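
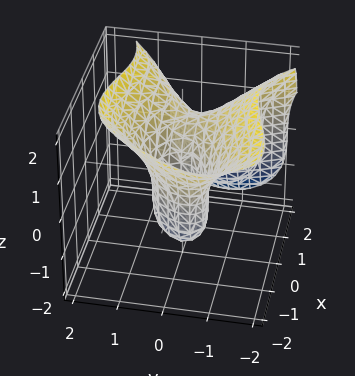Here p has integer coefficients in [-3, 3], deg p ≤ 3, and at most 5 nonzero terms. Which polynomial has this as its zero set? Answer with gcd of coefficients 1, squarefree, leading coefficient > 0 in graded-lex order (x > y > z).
(a) deg p = 3. A generic line meets the surface in up to 3 points.
(b) From the axis intercepts and sections: one z-axis crossing is at z = 0; it crosses the y-axis at the gridline y = 0; it crosses the x-axis at the gridline x = 0.
(c) Together with the visible shape, these determine p as stated.

x^3 - x^2*y + z^3 - 3*y^2 - 2*x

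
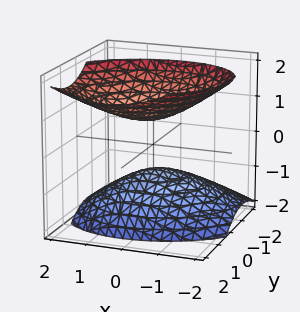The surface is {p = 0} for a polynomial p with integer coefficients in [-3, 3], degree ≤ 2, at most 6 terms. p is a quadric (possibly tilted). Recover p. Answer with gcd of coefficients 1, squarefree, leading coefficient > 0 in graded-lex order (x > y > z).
First, I count 2 distinct pieces. Treating them together as one polynomial.
Next, deg p = 2. The shape is more complex than any degree-1 surface.
Then, against the integer gridlines: it misses every integer gridline on the x-axis; no y-intercept at any integer in the box.
Finally, together with the visible shape, these determine p as stated.

2*x^2 - x*y + 3*y^2 - 2*y*z - 3*z^2 + 2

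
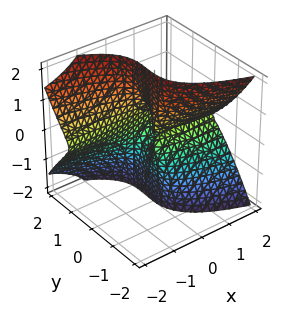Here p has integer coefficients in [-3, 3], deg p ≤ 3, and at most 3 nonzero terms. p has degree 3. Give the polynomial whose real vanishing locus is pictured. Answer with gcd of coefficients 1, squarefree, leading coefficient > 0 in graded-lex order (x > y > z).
First, the degree is 3 — no degree-2 surface has this shape.
Then, checking where it meets the axes: the visible z-axis segment lies entirely on the surface; every point of the x-axis in the box is on the surface.
Finally, solving for integer coefficients yields p as stated. Check: (0, 1, 0) on the y-axis lies on the surface, and p(0, 1, 0) = 0. ✓

x*z^2 + y^3 - y^2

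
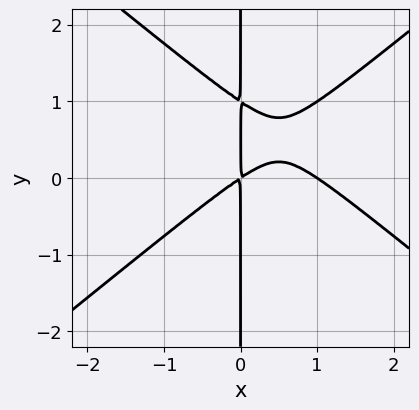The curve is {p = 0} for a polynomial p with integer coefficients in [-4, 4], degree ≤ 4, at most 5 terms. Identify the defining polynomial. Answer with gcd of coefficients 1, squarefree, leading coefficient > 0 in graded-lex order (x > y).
1. deg p = 3. A generic line meets the curve in up to 3 points.
2. Against the integer gridlines: it crosses the x-axis at the gridline x = 1; every point of the y-axis in the box is on the curve.
3. Matching integer coefficients to the picture gives p.

2*x^3 - 3*x*y^2 - 2*x^2 + 3*x*y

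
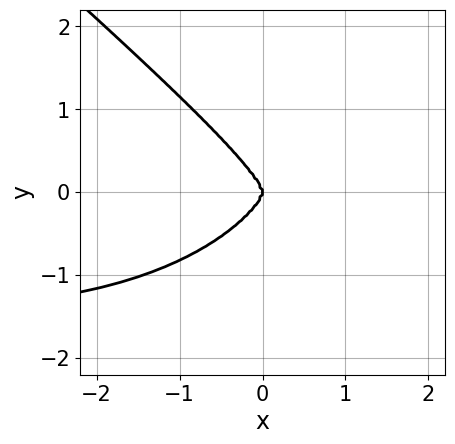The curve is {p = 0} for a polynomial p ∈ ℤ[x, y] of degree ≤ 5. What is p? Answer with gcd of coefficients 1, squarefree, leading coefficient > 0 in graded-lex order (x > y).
2*x^3*y + 3*y^4 + 3*x^3

1. Degree: no degree-3 curve has this shape, so deg p = 4.
2. Checking where it meets the axes: it crosses the x-axis at the gridline x = 0; it crosses the y-axis at the gridline y = 0.
3. Fitting integer coefficients to these (and the overall shape) gives p.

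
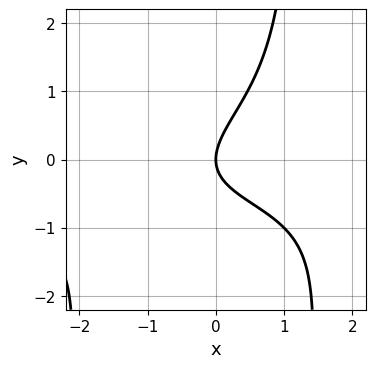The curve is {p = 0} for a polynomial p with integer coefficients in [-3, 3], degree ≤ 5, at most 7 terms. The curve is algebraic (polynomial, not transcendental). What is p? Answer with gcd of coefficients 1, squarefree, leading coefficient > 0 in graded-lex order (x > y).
First, the degree is 4 — no degree-3 curve has this shape.
Then, from the visible intercepts: it meets the x-axis at x = 0 (among the integer gridlines); it meets the y-axis at y = 0 (among the integer gridlines).
Finally, the integer polynomial consistent with all of this is the stated p.

x^2*y^2 + x*y^2 + 2*x*y - 3*y^2 + 3*x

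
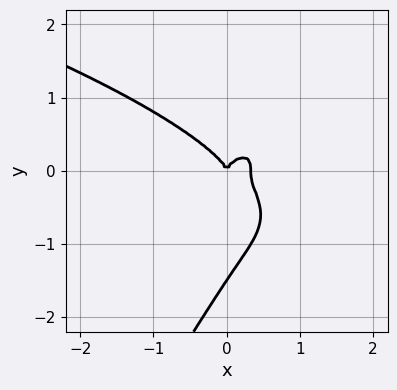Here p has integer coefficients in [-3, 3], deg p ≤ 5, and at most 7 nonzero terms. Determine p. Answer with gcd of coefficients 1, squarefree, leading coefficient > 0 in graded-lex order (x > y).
The degree is 4 — the shape is more complex than any degree-3 curve.
Checking where it meets the axes: it meets the x-axis at x = 0 (among the integer gridlines); one y-axis crossing is at y = 0.
Fitting integer coefficients to these (and the overall shape) gives p.

3*x*y^3 - 2*y^4 - 3*x^3 - 3*y^3 + x^2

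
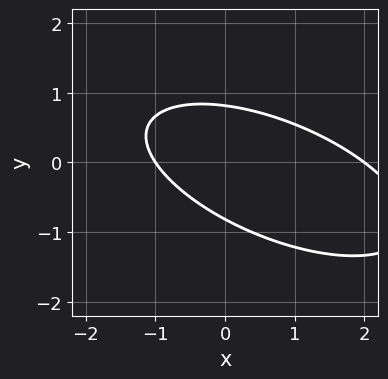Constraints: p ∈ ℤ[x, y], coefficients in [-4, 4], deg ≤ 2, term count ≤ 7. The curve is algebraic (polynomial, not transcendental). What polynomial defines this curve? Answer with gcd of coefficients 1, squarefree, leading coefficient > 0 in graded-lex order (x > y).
x^2 + 2*x*y + 3*y^2 - x - 2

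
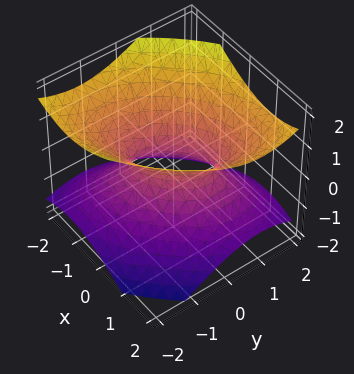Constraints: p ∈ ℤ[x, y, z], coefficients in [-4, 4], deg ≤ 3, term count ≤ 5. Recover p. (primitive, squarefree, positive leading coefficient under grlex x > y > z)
2*x^2 - 2*x*y + 2*y^2 - 3*z^2 - 1

First, degree: no degree-1 surface has this shape, so deg p = 2.
Then, against the integer gridlines: it misses every integer gridline on the z-axis.
Finally, putting this together gives p.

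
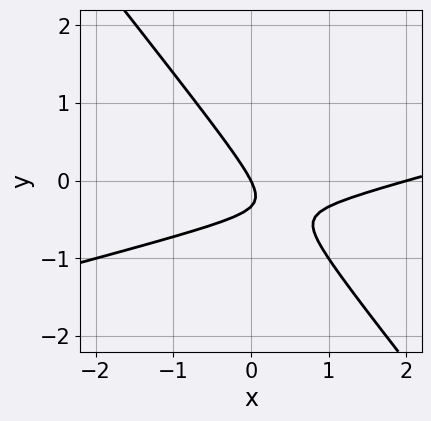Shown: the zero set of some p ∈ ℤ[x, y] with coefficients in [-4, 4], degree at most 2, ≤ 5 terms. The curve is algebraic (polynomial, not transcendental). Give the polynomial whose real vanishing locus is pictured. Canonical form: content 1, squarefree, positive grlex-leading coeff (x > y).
Degree: the shape is more complex than any degree-1 curve, so deg p = 2.
Against the integer gridlines: it crosses the y-axis at the gridline y = 0; the x-axis gridline crossings are at x ∈ {0, 2}.
Matching integer coefficients to the picture gives p.

x^2 - 3*x*y - 3*y^2 - 2*x - y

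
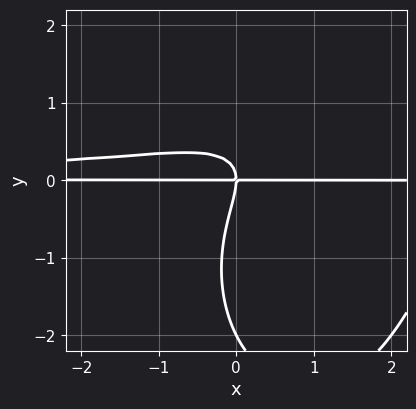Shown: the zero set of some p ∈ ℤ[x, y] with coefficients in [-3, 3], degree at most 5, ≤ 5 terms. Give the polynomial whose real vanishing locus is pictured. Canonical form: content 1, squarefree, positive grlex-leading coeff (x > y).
2*x^2*y^2 + y^4 - 3*x*y^2 + 2*y^3 + 2*x*y

Degree: a generic line meets the curve in up to 4 points, so deg p = 4.
From the axis intercepts and sections: every point of the x-axis in the box is on the curve; among the integer gridlines, it crosses the y-axis at y ∈ {-2, 0}.
Putting this together gives p.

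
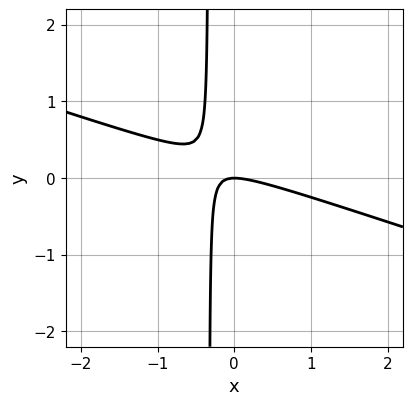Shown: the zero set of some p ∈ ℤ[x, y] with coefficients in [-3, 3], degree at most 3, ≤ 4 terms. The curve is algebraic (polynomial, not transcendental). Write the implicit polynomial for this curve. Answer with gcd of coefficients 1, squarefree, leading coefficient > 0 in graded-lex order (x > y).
1. The degree is 2 — a generic line meets the curve in up to 2 points.
2. Reading off the gridlines: one y-axis crossing is at y = 0; one x-axis crossing is at x = 0.
3. Assembling these constraints gives the stated polynomial.

x^2 + 3*x*y + y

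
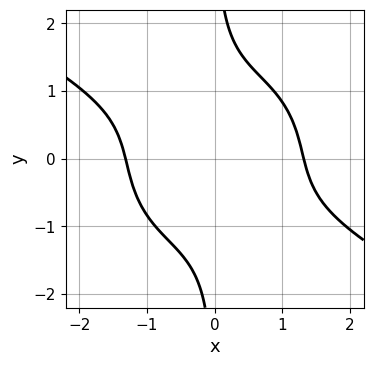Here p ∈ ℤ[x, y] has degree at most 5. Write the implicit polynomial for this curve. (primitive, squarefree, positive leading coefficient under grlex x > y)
x^4 + x^3*y + 2*x*y^3 - 3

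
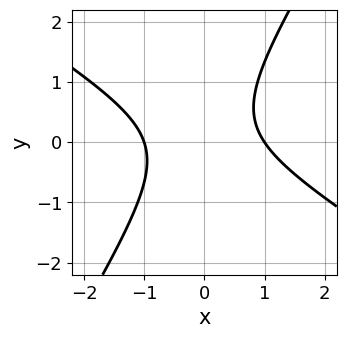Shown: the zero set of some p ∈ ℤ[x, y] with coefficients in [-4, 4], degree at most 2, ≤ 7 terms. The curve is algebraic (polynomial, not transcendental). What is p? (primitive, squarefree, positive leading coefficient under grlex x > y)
3*x^2 + 3*x*y - 3*y^2 + y - 3

First, the degree is 2 — no degree-1 curve has this shape.
Then, checking where it meets the axes: it misses every integer gridline on the y-axis; among the integer gridlines, it crosses the x-axis at x ∈ {-1, 1}.
Finally, assembling these constraints gives the stated polynomial.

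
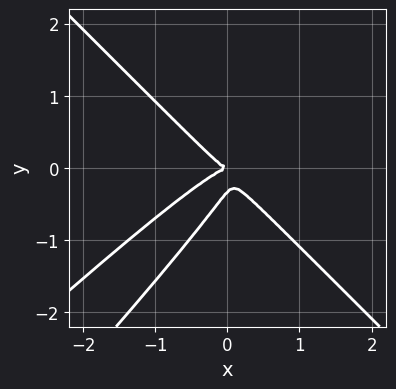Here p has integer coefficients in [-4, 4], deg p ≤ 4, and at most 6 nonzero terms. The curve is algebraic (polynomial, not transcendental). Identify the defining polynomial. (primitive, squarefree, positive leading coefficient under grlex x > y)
1. deg p = 3.
2. From the visible intercepts: one x-axis crossing is at x = 0; one y-axis crossing is at y = 0.
3. Putting this together gives p.

3*x^3 - 3*x^2*y - 3*x*y^2 + 3*y^3 + y^2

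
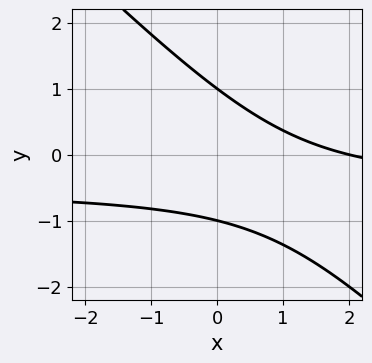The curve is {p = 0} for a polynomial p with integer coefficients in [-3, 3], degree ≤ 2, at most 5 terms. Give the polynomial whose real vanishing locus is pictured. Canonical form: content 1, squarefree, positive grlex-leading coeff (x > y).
(a) Degree: a generic line meets the curve in up to 2 points, so deg p = 2.
(b) Checking where it meets the axes: it crosses the x-axis at the gridline x = 2; among the integer gridlines, it crosses the y-axis at y ∈ {-1, 1}.
(c) Solving for integer coefficients yields p as stated.

2*x*y + 2*y^2 + x - 2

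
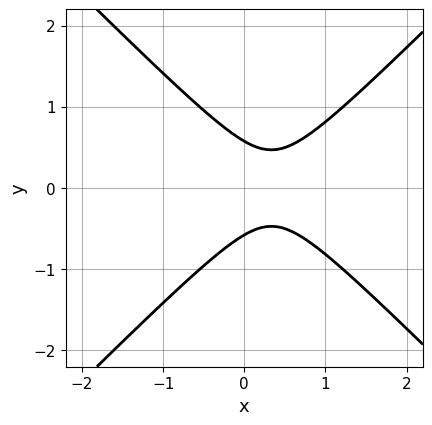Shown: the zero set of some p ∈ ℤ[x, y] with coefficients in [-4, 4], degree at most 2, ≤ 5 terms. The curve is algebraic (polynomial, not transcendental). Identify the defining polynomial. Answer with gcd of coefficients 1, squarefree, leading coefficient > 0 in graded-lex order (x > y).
3*x^2 - 3*y^2 - 2*x + 1

First, deg p = 2. A generic line meets the curve in up to 2 points.
Next, symmetries: mirror symmetry y ↦ −y ⇒ only even powers of y.
Next, from the axis intercepts and sections: the curve avoids every integer x-axis point in the box.
Finally, matching integer coefficients to the picture gives p.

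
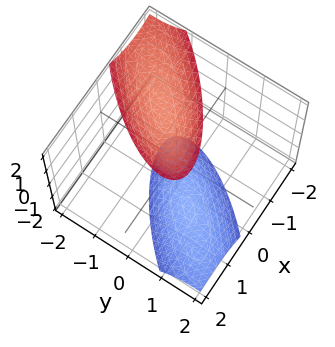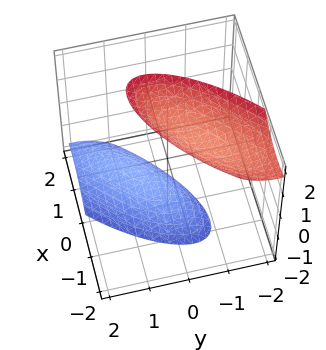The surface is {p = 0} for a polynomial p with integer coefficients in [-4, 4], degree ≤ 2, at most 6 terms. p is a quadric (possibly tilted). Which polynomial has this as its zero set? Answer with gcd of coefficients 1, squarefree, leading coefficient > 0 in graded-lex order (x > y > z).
2*x^2 - 3*x*y + 2*y^2 + y*z - z^2 + 2

(a) I count 2 distinct pieces. Treating them together as one polynomial.
(b) deg p = 2. No degree-1 surface has this shape.
(c) Observable constraints: it misses every integer gridline on the x-axis; no y-intercept at any integer in the box.
(d) Putting this together gives p.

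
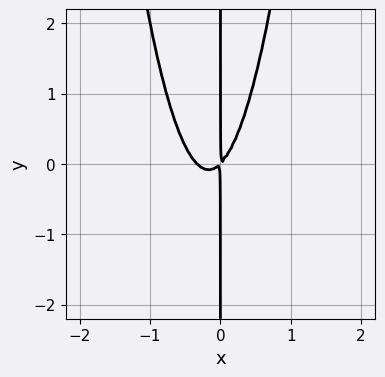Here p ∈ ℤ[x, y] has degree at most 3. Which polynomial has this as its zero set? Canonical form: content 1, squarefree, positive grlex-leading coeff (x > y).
3*x^3 + x^2 - x*y

1. Degree: the shape is more complex than any degree-2 curve, so deg p = 3.
2. From the visible intercepts: the visible y-axis segment lies entirely on the curve.
3. Together with the visible shape, these determine p as stated.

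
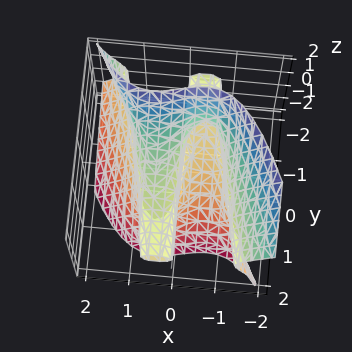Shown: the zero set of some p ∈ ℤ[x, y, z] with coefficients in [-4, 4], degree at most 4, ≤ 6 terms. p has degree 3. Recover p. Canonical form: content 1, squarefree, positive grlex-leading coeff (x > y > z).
Degree: the shape is more complex than any degree-2 surface, so deg p = 3.
From the axis intercepts and sections: the x-axis gridline crossings are at x ∈ {-1, 0, 1}; it meets the z-axis at z = 0 (among the integer gridlines); the visible y-axis segment lies entirely on the surface.
Together with the visible shape, these determine p as stated.

3*x^3 + x^2*y + 3*y*z^2 + 2*z^3 - 3*x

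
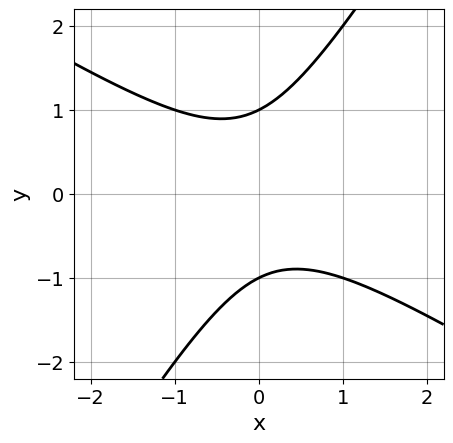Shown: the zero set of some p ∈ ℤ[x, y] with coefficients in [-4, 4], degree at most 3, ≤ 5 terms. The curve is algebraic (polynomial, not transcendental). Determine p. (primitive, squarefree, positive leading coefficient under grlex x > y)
x^2 + x*y - y^2 + 1

(a) The degree is 2 — no degree-1 curve has this shape.
(b) Observable constraints: among the integer gridlines, it crosses the y-axis at y ∈ {-1, 1}; the curve avoids every integer x-axis point in the box.
(c) Matching integer coefficients to the picture gives p.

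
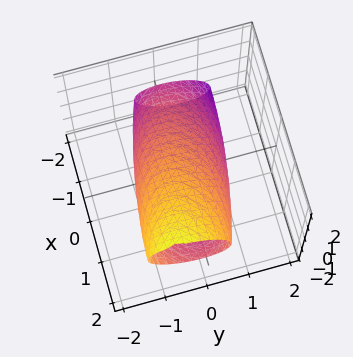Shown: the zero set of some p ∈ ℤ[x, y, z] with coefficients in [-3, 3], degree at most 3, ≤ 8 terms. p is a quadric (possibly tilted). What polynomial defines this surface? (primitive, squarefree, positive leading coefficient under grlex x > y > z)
deg p = 2. A generic line meets the surface in up to 2 points.
From the axis intercepts and sections: the y-axis gridline crossings are at y ∈ {-1, 1}; among the integer gridlines, it crosses the z-axis at z ∈ {-1, 1}.
Matching integer coefficients to the picture gives p.

x^2 - 3*x*z + 3*y^2 + 2*y*z + 3*z^2 - 3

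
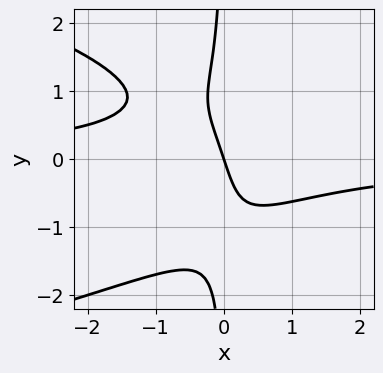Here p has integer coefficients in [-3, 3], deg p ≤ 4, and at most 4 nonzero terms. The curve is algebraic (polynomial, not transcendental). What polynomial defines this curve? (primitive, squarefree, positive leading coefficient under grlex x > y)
First, deg p = 4. A generic line meets the curve in up to 4 points.
Then, reading off the gridlines: one x-axis crossing is at x = 0; one y-axis crossing is at y = 0.
Finally, these observations pin down the coefficients.

2*x*y^3 + 3*x^2*y + 3*x + y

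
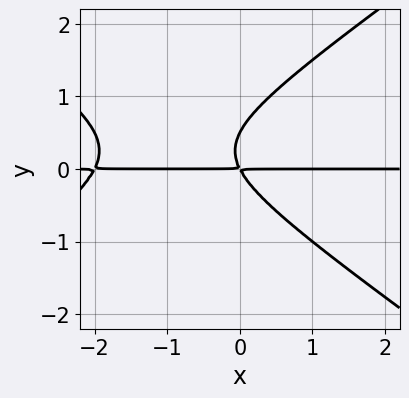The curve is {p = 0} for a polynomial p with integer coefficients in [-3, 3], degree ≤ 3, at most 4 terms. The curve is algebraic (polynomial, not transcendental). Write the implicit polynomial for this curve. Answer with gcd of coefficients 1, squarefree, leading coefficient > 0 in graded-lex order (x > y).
(a) Degree: no degree-2 curve has this shape, so deg p = 3.
(b) Reading off the gridlines: the visible x-axis segment lies entirely on the curve.
(c) The integer polynomial consistent with all of this is the stated p.

x^2*y - 2*y^3 + 2*x*y + y^2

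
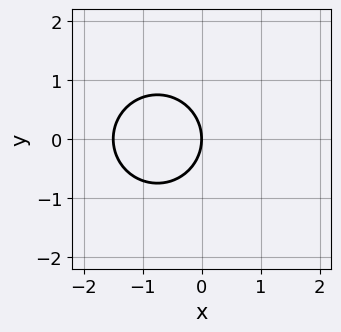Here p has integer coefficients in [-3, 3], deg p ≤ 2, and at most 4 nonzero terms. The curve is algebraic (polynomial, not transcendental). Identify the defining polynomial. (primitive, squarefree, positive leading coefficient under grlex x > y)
(a) The degree is 2 — the shape is more complex than any degree-1 curve.
(b) Symmetries: mirror symmetry y ↦ −y ⇒ only even powers of y.
(c) From the visible intercepts: it meets the x-axis at x = 0 (among the integer gridlines); one y-axis crossing is at y = 0.
(d) Assembling these constraints gives the stated polynomial.

2*x^2 + 2*y^2 + 3*x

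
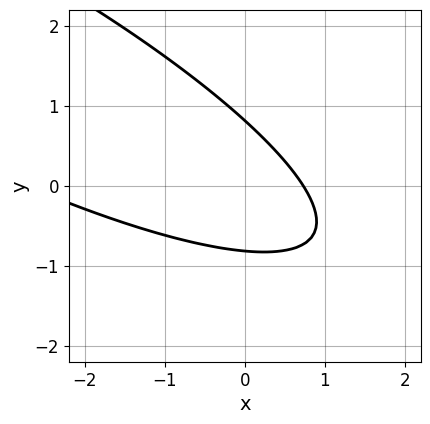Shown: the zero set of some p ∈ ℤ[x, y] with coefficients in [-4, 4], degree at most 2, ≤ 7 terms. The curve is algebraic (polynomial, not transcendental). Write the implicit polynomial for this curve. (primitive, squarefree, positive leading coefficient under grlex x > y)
1. The degree is 2 — a generic line meets the curve in up to 2 points.
2. The integer polynomial consistent with all of this is the stated p.

x^2 + 3*x*y + 3*y^2 + 2*x - 2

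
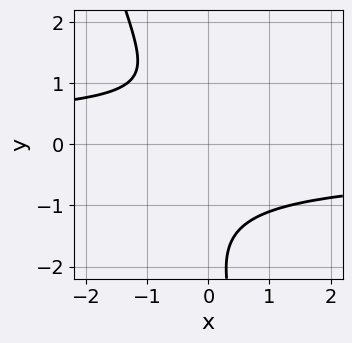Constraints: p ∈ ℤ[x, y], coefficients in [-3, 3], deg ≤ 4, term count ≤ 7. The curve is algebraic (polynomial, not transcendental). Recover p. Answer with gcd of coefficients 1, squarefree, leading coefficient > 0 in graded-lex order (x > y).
(a) Degree: the shape is more complex than any degree-3 curve, so deg p = 4.
(b) From the axis intercepts and sections: it misses every integer gridline on the x-axis; no y-intercept at any integer in the box.
(c) Matching integer coefficients to the picture gives p.

3*x*y^3 + y^4 + 2*y^3 - 2*y + 3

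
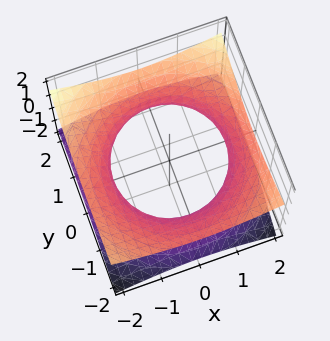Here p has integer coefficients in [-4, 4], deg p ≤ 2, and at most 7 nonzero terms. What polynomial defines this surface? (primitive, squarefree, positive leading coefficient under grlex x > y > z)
x^2 + y^2 + y*z - 3*z^2 - 2

1. Degree: the shape is more complex than any degree-1 surface, so deg p = 2.
2. Observable constraints: it misses every integer gridline on the z-axis.
3. Matching integer coefficients to the picture gives p.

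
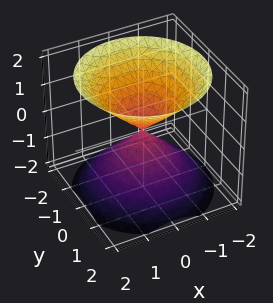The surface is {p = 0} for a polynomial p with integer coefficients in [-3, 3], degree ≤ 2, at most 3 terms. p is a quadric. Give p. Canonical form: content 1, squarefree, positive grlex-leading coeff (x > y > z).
x^2 + y^2 - z^2

(a) There are 2 components.
(b) The degree is 2 — a double cone through the origin; a quadric.
(c) Symmetries: the surface is invariant under rotation about z: p = q(x² + y², z); mirror symmetry z ↦ −z ⇒ only even powers of z.
(d) Against the integer gridlines: it meets the y-axis at y = 0 (among the integer gridlines); it meets the z-axis at z = 0 (among the integer gridlines); it crosses the x-axis at the gridline x = 0; a circular section at z = 1 has radius exactly 1.
(e) These observations pin down the coefficients.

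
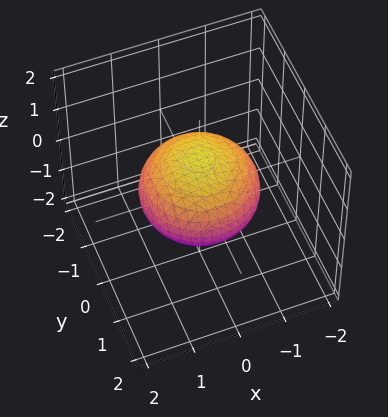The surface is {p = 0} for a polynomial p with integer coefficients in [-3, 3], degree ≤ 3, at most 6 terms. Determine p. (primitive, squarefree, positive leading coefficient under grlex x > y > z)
1. deg p = 2. Bounded and convex; a quadric.
2. Symmetries: the z ↦ −z reflection is a symmetry, so z appears only in even powers; the z-axis is an axis of rotation, so x and y enter only as x² + y².
3. Observable constraints: a circular section at z = 0 has radius between 1 and 2; among the integer gridlines, it crosses the z-axis at z ∈ {-1, 1}.
4. Putting this together gives p.

2*x^2 + 2*y^2 + 3*z^2 - 3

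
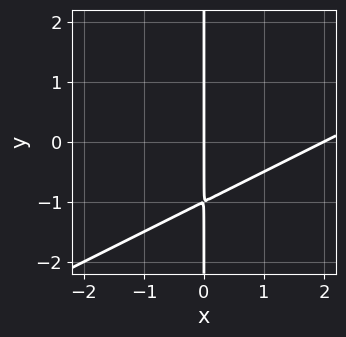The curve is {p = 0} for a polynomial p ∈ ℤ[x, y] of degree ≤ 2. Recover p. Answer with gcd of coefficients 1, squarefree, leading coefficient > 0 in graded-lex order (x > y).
x^2 - 2*x*y - 2*x

First, degree: a generic line meets the curve in up to 2 points, so deg p = 2.
Then, from the visible intercepts: the visible y-axis segment lies entirely on the curve; the x-axis gridline crossings are at x ∈ {0, 2}.
Finally, fitting integer coefficients to these (and the overall shape) gives p.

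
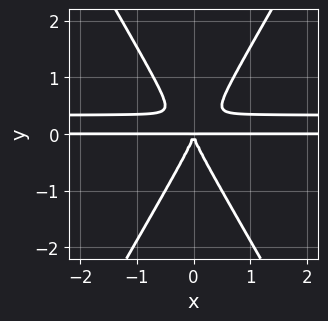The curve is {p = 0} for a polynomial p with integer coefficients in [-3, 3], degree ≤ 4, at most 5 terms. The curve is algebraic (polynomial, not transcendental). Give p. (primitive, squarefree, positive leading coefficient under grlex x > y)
First, the degree is 4 — the shape is more complex than any degree-3 curve.
Next, symmetries: it's symmetric under x → −x, forcing even powers of x.
Next, observable constraints: every point of the x-axis in the box is on the curve.
Finally, fitting integer coefficients to these (and the overall shape) gives p.

3*x^2*y^2 - y^4 - x^2*y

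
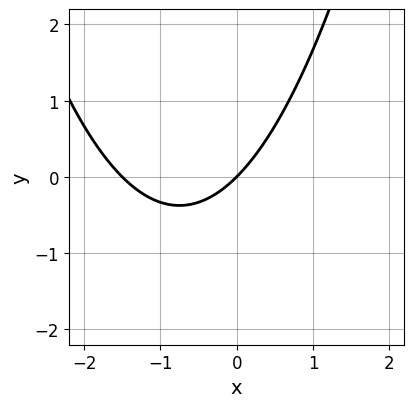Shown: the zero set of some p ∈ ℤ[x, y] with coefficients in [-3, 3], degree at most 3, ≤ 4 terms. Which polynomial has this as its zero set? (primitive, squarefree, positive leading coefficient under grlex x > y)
2*x^2 + 3*x - 3*y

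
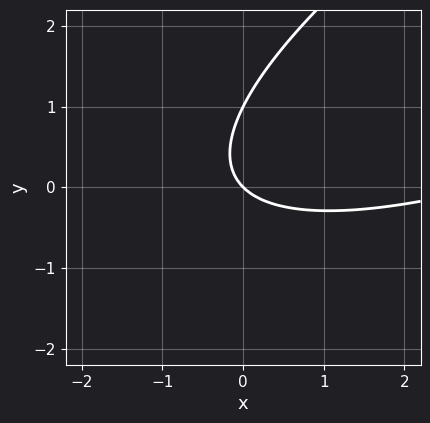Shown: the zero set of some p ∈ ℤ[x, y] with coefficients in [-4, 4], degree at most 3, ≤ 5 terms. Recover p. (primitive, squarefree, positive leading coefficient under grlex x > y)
First, degree: no degree-1 curve has this shape, so deg p = 2.
Then, checking where it meets the axes: the y-axis gridline crossings are at y ∈ {0, 1}; one x-axis crossing is at x = 0.
Finally, solving for integer coefficients yields p as stated.

x^2 - 3*x*y + 3*y^2 - 3*x - 3*y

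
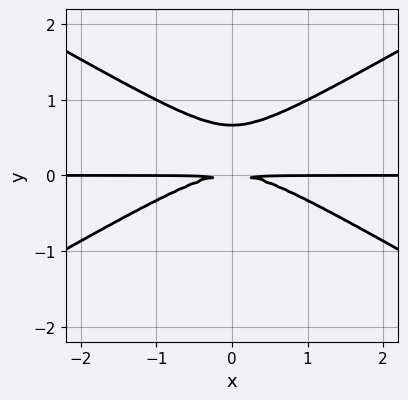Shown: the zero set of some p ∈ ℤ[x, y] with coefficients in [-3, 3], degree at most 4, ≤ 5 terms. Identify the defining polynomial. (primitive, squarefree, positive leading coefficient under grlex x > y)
x^2*y - 3*y^3 + 2*y^2

First, the degree is 3 — no degree-2 curve has this shape.
Next, symmetries: it's symmetric under x → −x, forcing even powers of x.
Then, observable constraints: every point of the x-axis in the box is on the curve.
Finally, together with the visible shape, these determine p as stated.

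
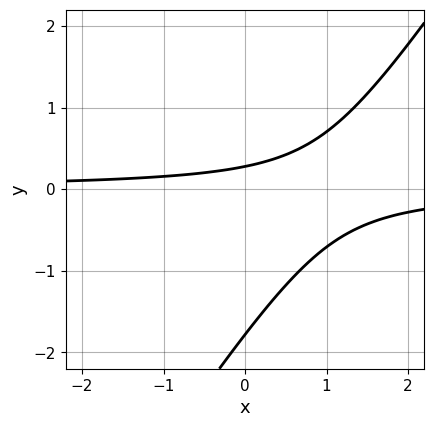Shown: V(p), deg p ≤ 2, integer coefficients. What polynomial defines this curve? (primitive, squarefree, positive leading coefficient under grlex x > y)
(a) Degree: no degree-1 curve has this shape, so deg p = 2.
(b) Against the integer gridlines: it misses every integer gridline on the x-axis.
(c) Fitting integer coefficients to these (and the overall shape) gives p.

3*x*y - 2*y^2 - 3*y + 1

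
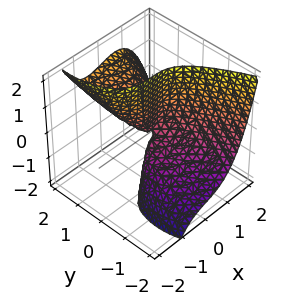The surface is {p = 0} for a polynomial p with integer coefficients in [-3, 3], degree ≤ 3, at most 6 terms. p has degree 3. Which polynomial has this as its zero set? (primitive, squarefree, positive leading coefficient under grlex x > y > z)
(a) The degree is 3 — a generic line meets the surface in up to 3 points.
(b) From the axis intercepts and sections: the visible z-axis segment lies entirely on the surface; it meets the x-axis at x = 0 (among the integer gridlines); it meets the y-axis at y = 0 (among the integer gridlines).
(c) Fitting integer coefficients to these (and the overall shape) gives p.

2*x^3 - x*y - 2*y^2 + 3*y*z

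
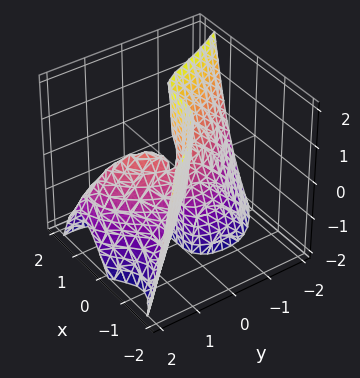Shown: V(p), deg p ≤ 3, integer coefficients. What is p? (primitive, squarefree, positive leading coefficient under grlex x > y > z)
The degree is 3 — the shape is more complex than any degree-2 surface.
Reading off the gridlines: every point of the z-axis in the box is on the surface; it meets the x-axis at x = 0 (among the integer gridlines).
Putting this together gives p.

2*x^3 + y^3 - 3*x*y + 2*y*z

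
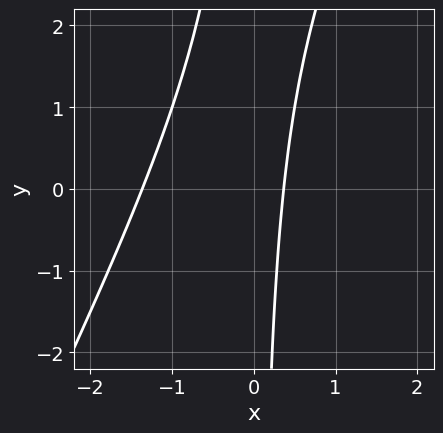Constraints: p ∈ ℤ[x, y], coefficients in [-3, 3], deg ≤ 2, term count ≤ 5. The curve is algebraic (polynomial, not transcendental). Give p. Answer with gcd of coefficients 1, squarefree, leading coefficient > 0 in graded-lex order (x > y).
(a) The degree is 2 — the shape is more complex than any degree-1 curve.
(b) Against the integer gridlines: it misses every integer gridline on the y-axis.
(c) The integer polynomial consistent with all of this is the stated p.

2*x^2 - x*y + 2*x - 1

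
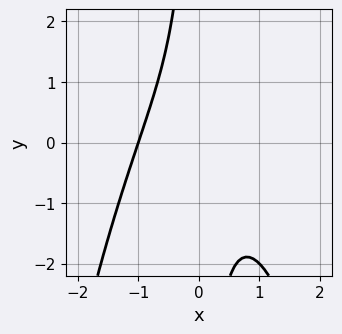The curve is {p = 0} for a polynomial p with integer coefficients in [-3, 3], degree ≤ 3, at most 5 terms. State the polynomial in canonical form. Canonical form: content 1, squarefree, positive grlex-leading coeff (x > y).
The degree is 3 — the shape is more complex than any degree-2 curve.
Reading off the gridlines: it misses every integer gridline on the y-axis; it crosses the x-axis at the gridline x = -1.
Putting this together gives p.

x^3 + x*y + 1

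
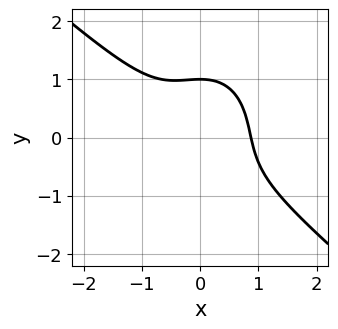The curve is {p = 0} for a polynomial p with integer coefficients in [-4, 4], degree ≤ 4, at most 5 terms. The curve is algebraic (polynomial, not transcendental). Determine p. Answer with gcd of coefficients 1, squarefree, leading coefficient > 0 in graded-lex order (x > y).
3*x^3 + 2*x^2*y + 2*y^3 - 2

deg p = 3. The shape is more complex than any degree-2 curve.
From the visible intercepts: one y-axis crossing is at y = 1.
Matching integer coefficients to the picture gives p.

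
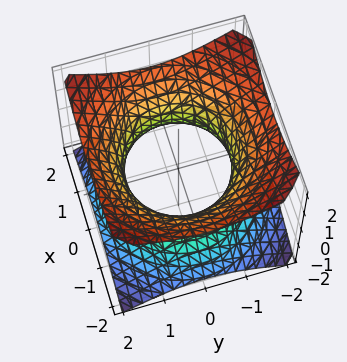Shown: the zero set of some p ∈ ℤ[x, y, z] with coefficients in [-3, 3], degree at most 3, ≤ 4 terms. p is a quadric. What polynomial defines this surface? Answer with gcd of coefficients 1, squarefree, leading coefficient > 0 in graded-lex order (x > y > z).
2*x^2 + 2*y^2 - 3*z^2 - 3

Degree: an hourglass — one-sheet hyperboloid; a quadric, so deg p = 2.
Symmetries: the z ↦ −z reflection is a symmetry, so z appears only in even powers; the surface is invariant under rotation about z: p = q(x² + y², z).
Checking where it meets the axes: a circular section at z = -1 has radius between 1 and 2; the surface avoids every integer z-axis point in the box.
Solving for integer coefficients yields p as stated.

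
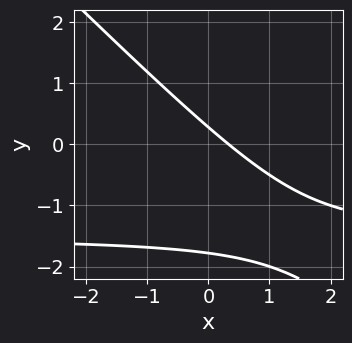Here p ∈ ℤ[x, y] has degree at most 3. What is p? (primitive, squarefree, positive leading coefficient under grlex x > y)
2*x*y + 2*y^2 + 3*x + 3*y - 1

deg p = 2. The shape is more complex than any degree-1 curve.
The integer polynomial consistent with all of this is the stated p.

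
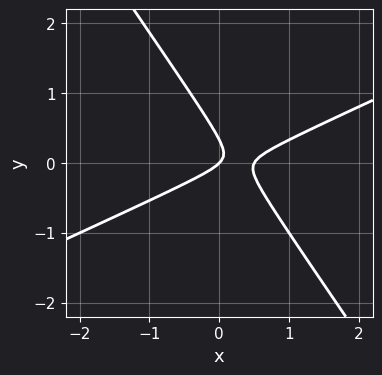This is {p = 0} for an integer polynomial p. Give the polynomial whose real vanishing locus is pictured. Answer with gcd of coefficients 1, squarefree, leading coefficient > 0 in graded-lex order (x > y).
2*x^2 - 3*x*y - 3*y^2 - x + y

First, the degree is 2 — a generic line meets the curve in up to 2 points.
Next, checking where it meets the axes: it crosses the y-axis at the gridline y = 0; it meets the x-axis at x = 0 (among the integer gridlines).
Finally, matching integer coefficients to the picture gives p.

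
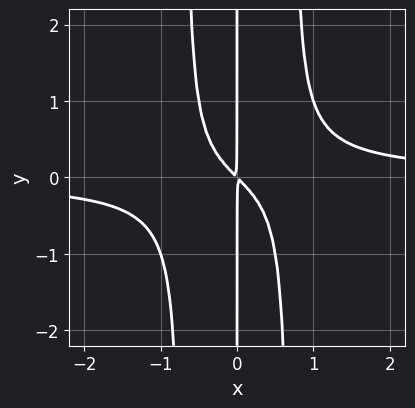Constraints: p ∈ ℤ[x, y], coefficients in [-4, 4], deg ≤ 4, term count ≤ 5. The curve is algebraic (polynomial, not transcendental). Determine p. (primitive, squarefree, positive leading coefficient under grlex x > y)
1. deg p = 4. No degree-3 curve has this shape.
2. From the visible intercepts: the visible y-axis segment lies entirely on the curve.
3. These observations pin down the coefficients.

2*x^3*y - x^2 - x*y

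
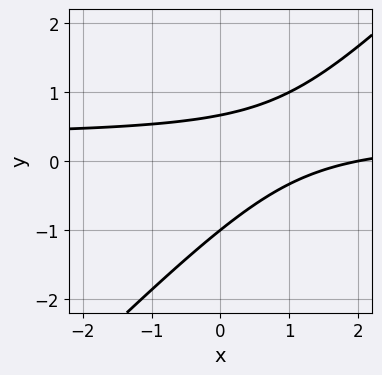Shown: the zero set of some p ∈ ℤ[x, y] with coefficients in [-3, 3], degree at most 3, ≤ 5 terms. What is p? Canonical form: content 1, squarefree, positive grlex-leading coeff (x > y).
3*x*y - 3*y^2 - x - y + 2

First, deg p = 2. A generic line meets the curve in up to 2 points.
Next, reading off the gridlines: one x-axis crossing is at x = 2; one y-axis crossing is at y = -1.
Finally, solving for integer coefficients yields p as stated.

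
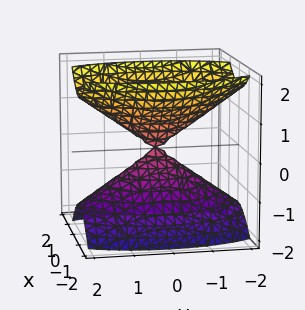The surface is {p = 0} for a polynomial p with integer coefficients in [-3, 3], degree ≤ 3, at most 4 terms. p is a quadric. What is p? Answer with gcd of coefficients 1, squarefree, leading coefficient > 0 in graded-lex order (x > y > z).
3*x^2 + y^2 - 2*z^2

(a) There are 2 components. They look like related sheets of one shape, so recover p as a whole.
(b) The degree is 2 — two nappes meeting at a single point; a quadric.
(c) Symmetries: the x ↦ −x reflection is a symmetry, so x appears only in even powers; the y ↦ −y reflection is a symmetry, so y appears only in even powers; the z ↦ −z reflection is a symmetry, so z appears only in even powers.
(d) Against the integer gridlines: it meets the y-axis at y = 0 (among the integer gridlines); one z-axis crossing is at z = 0; it crosses the x-axis at the gridline x = 0.
(e) Together with the visible shape, these determine p as stated.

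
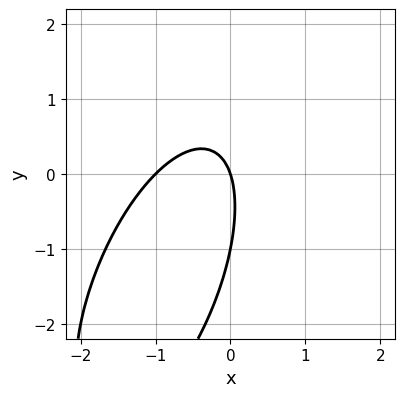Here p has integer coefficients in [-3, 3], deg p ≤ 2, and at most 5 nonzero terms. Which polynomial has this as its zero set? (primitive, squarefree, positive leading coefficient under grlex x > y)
deg p = 2.
From the visible intercepts: among the integer gridlines, it crosses the x-axis at x ∈ {-1, 0}; among the integer gridlines, it crosses the y-axis at y ∈ {-1, 0}.
Fitting integer coefficients to these (and the overall shape) gives p.

3*x^2 - 2*x*y + y^2 + 3*x + y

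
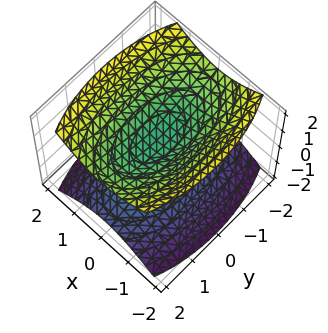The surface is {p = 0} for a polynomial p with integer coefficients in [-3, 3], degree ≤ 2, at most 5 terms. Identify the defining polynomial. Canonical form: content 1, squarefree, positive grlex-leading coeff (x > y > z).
(a) There are 2 components.
(b) The degree is 2 — two sheets facing apart; a quadric.
(c) Symmetries: it's symmetric under z → −z, forcing even powers of z; it's symmetric under y → −y, forcing even powers of y; the x ↦ −x reflection is a symmetry, so x appears only in even powers.
(d) Against the integer gridlines: no x-intercept at any integer in the box; it misses every integer gridline on the y-axis.
(e) Assembling these constraints gives the stated polynomial.

3*x^2 + y^2 - 3*z^2 + 1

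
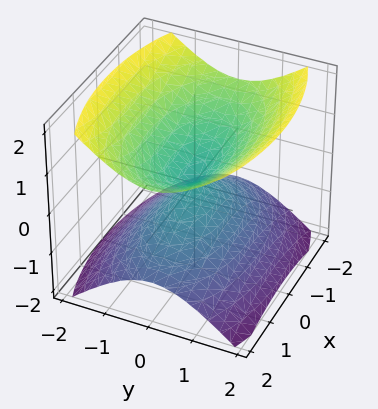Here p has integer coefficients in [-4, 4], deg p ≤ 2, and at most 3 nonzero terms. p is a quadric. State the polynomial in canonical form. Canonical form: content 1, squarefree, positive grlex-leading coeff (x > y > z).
x^2 + 3*y^2 - 3*z^2

There are 2 components. They look like related sheets of one shape, so recover p as a whole.
Degree: a double cone through the origin; a quadric, so deg p = 2.
Symmetries: mirror symmetry x ↦ −x ⇒ only even powers of x; the y ↦ −y reflection is a symmetry, so y appears only in even powers; the z ↦ −z reflection is a symmetry, so z appears only in even powers.
Against the integer gridlines: it crosses the y-axis at the gridline y = 0; it crosses the x-axis at the gridline x = 0; it meets the z-axis at z = 0 (among the integer gridlines).
Matching integer coefficients to the picture gives p.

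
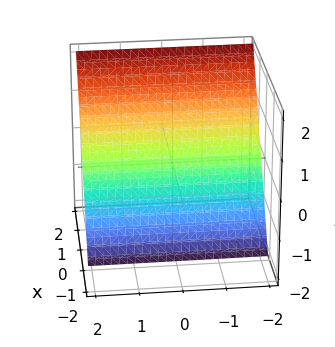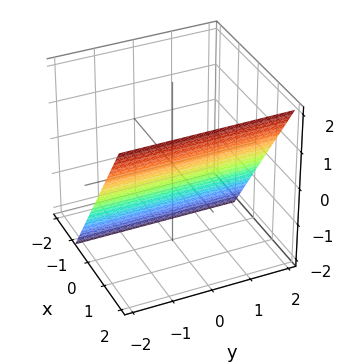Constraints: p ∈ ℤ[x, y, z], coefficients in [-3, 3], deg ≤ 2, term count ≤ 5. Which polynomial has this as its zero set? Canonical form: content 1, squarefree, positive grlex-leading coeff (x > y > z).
3*x - 2*z - 2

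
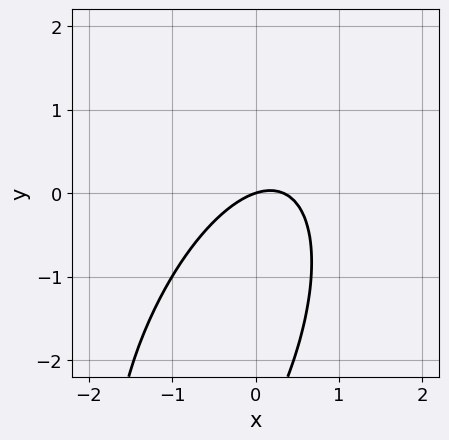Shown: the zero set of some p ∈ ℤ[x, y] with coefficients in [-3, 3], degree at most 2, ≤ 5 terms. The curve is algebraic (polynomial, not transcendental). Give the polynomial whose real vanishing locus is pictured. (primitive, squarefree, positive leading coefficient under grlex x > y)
3*x^2 - 2*x*y + y^2 - x + 3*y

First, the degree is 2 — no degree-1 curve has this shape.
Then, checking where it meets the axes: it crosses the x-axis at the gridline x = 0; one y-axis crossing is at y = 0.
Finally, solving for integer coefficients yields p as stated.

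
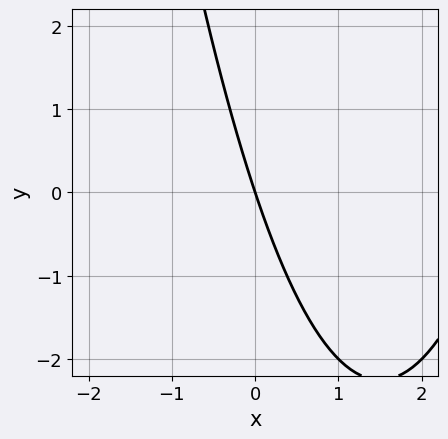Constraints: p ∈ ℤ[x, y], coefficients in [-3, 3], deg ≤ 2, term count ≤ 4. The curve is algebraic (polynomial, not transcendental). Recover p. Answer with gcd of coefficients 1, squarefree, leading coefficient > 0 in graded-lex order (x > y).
x^2 - 3*x - y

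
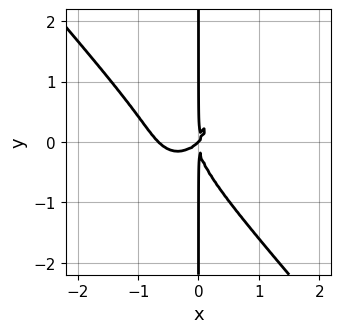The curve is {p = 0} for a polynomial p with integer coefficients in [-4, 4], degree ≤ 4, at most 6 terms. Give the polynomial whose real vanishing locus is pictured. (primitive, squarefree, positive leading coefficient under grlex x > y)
Degree: the shape is more complex than any degree-3 curve, so deg p = 4.
Checking where it meets the axes: it crosses the x-axis at the gridline x = 0; the visible y-axis segment lies entirely on the curve.
Solving for integer coefficients yields p as stated.

3*x^4 + 2*x*y^3 + 2*x^3 - 2*x^2*y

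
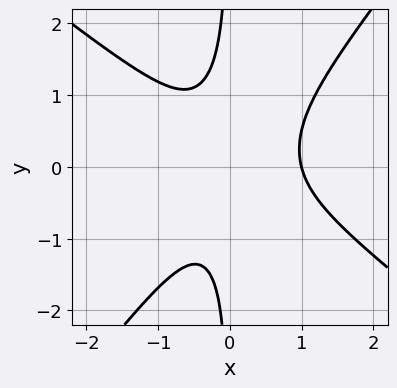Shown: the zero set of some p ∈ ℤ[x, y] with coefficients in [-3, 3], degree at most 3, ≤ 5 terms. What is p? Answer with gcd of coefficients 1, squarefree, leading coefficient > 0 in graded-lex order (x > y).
1. The degree is 3 — a generic line meets the curve in up to 3 points.
2. Reading off the gridlines: it misses every integer gridline on the y-axis; it meets the x-axis at x = 1 (among the integer gridlines).
3. Fitting integer coefficients to these (and the overall shape) gives p.

2*x^3 + x^2*y - 2*x*y^2 - x^2 - 1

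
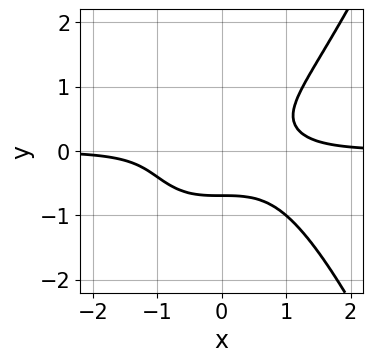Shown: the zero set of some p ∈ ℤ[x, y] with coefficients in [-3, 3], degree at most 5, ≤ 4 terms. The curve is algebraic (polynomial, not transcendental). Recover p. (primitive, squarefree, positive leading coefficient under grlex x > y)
1. The degree is 4 — the shape is more complex than any degree-3 curve.
2. From the visible intercepts: the curve avoids every integer x-axis point in the box.
3. Matching integer coefficients to the picture gives p.

2*x^3*y - 3*y^3 - 1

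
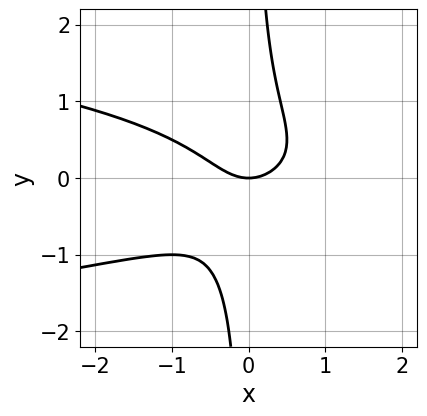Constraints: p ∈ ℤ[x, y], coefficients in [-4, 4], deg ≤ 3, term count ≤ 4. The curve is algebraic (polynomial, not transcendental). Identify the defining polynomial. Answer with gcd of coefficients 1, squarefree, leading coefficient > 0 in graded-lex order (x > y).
2*x*y^2 + x^2 - y

First, deg p = 3.
Next, checking where it meets the axes: it meets the y-axis at y = 0 (among the integer gridlines); it crosses the x-axis at the gridline x = 0.
Finally, assembling these constraints gives the stated polynomial.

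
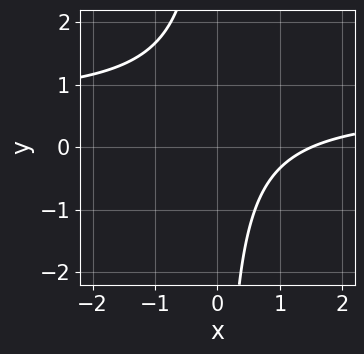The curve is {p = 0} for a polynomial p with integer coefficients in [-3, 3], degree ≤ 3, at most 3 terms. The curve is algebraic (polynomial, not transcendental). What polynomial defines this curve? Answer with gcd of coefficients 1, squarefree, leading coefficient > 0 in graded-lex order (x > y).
(a) Degree: a generic line meets the curve in up to 2 points, so deg p = 2.
(b) From the axis intercepts and sections: it misses every integer gridline on the y-axis.
(c) Together with the visible shape, these determine p as stated.

3*x*y - 2*x + 3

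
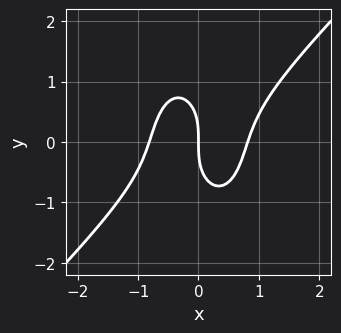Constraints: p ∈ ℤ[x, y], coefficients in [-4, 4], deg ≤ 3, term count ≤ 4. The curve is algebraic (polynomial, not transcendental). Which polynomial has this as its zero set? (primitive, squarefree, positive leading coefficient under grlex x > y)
3*x^3 - 2*x^2*y - y^3 - 2*x

Degree: no degree-2 curve has this shape, so deg p = 3.
From the visible intercepts: it crosses the x-axis at the gridline x = 0; one y-axis crossing is at y = 0.
Assembling these constraints gives the stated polynomial.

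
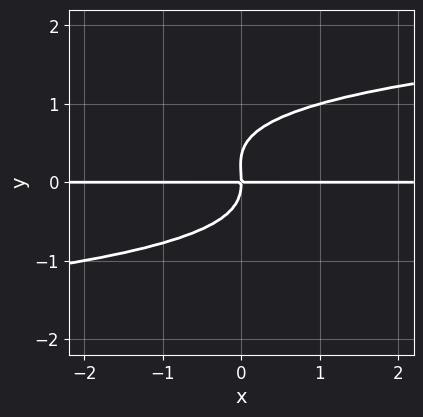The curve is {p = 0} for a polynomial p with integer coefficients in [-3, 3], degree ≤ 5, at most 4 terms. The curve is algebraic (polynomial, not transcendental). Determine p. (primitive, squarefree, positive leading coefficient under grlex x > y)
3*y^4 - y^3 - 2*x*y

1. deg p = 4. No degree-3 curve has this shape.
2. From the axis intercepts and sections: it meets the y-axis at y = 0 (among the integer gridlines); the visible x-axis segment lies entirely on the curve.
3. The integer polynomial consistent with all of this is the stated p.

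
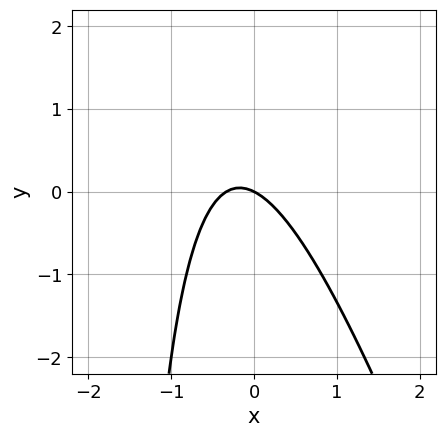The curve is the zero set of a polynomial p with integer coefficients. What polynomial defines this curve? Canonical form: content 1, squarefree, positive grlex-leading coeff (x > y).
3*x^2 + x*y + x + 2*y

First, deg p = 2.
Then, against the integer gridlines: it meets the y-axis at y = 0 (among the integer gridlines); it crosses the x-axis at the gridline x = 0.
Finally, the integer polynomial consistent with all of this is the stated p.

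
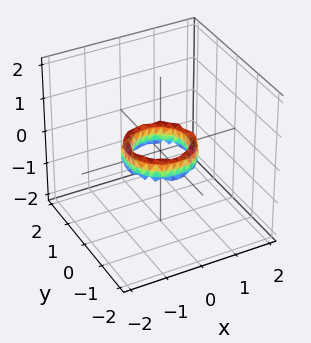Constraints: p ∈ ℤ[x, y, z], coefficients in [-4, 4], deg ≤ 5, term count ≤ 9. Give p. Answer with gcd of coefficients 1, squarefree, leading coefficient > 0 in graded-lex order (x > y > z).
2*x^4 + 4*x^2*y^2 + 2*y^4 - 3*x^2 - 3*y^2 + z^2 + 1

First, the degree is 4 — the shape is more complex than any degree-3 surface.
Next, symmetries: rotational symmetry about the z-axis ⇒ p depends on x, y only through x² + y².
Next, from the visible intercepts: a circular section at z = 0 has radius between 0 and 1; among the integer gridlines, it crosses the x-axis at x ∈ {-1, 1}.
Finally, solving for integer coefficients yields p as stated.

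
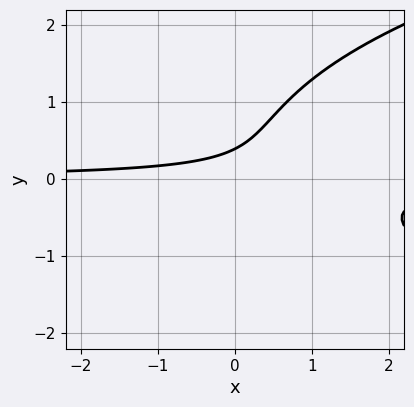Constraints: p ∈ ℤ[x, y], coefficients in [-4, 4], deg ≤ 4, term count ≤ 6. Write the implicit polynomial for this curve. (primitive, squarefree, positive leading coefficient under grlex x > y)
2*y^3 - 3*x*y - 2*y^2 + 3*y - 1

1. The degree is 3 — the shape is more complex than any degree-2 curve.
2. Against the integer gridlines: no x-intercept at any integer in the box.
3. Fitting integer coefficients to these (and the overall shape) gives p.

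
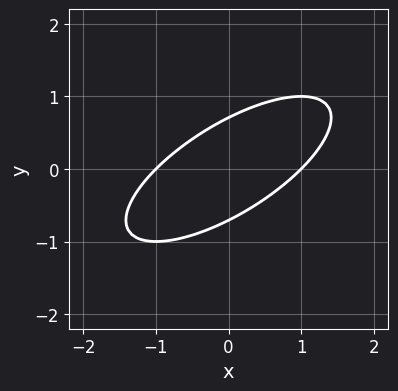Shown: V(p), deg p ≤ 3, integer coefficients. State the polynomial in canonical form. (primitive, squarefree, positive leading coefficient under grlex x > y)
x^2 - 2*x*y + 2*y^2 - 1

(a) The degree is 2 — a generic line meets the curve in up to 2 points.
(b) From the axis intercepts and sections: the x-axis gridline crossings are at x ∈ {-1, 1}.
(c) Together with the visible shape, these determine p as stated.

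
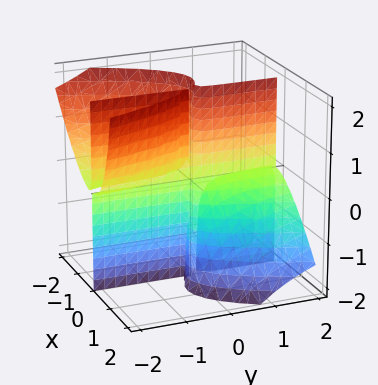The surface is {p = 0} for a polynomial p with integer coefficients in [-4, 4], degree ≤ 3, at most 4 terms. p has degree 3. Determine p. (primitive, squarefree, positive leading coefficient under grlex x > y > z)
3*x^3 + 2*x^2*z + 2*x*y*z

There are 2 components.
The degree is 3 — a generic line meets the surface in up to 3 points.
Checking where it meets the axes: it meets the x-axis at x = 0 (among the integer gridlines); the visible z-axis segment lies entirely on the surface; every point of the y-axis in the box is on the surface.
Solving for integer coefficients yields p as stated.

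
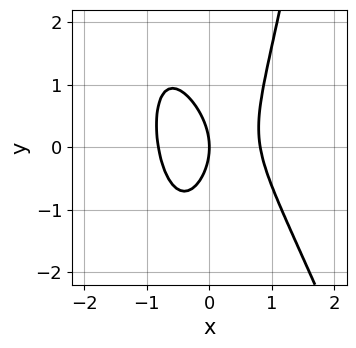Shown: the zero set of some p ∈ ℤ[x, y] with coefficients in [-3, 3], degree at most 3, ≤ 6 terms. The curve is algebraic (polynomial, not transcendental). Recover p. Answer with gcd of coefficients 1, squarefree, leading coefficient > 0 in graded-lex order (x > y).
1. deg p = 3. The shape is more complex than any degree-2 curve.
2. From the axis intercepts and sections: it meets the y-axis at y = 0 (among the integer gridlines); it meets the x-axis at x = 0 (among the integer gridlines).
3. The integer polynomial consistent with all of this is the stated p.

3*x^3 + x^2*y - y^2 - 2*x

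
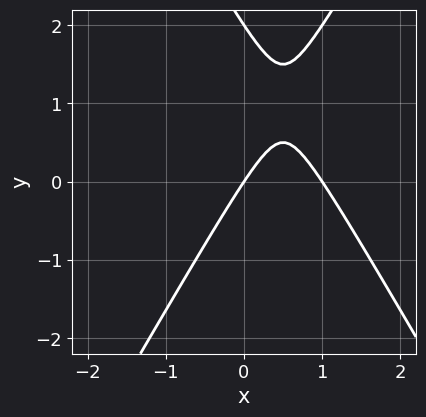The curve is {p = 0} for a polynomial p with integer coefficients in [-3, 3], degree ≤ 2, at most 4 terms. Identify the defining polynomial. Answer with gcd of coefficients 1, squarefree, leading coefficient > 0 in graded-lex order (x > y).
1. The degree is 2 — the shape is more complex than any degree-1 curve.
2. Reading off the gridlines: among the integer gridlines, it crosses the x-axis at x ∈ {0, 1}; the y-axis gridline crossings are at y ∈ {0, 2}.
3. These observations pin down the coefficients.

3*x^2 - y^2 - 3*x + 2*y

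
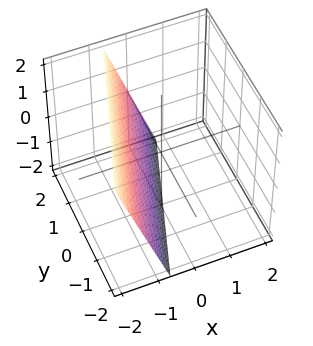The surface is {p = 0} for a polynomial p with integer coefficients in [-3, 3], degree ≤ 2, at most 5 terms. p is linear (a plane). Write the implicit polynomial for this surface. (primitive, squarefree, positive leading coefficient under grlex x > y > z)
3*x - y + z + 2

1. The degree is 1 — every cross-section is a straight line — this is a plane.
2. From the axis intercepts and sections: it meets the y-axis at y = 2 (among the integer gridlines); it crosses the z-axis at the gridline z = -2.
3. Putting this together gives p.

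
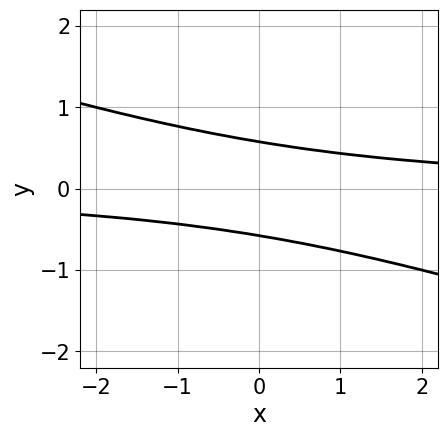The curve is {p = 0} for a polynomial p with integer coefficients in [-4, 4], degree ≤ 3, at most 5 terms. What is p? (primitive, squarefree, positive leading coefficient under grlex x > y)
x*y + 3*y^2 - 1

(a) Degree: a generic line meets the curve in up to 2 points, so deg p = 2.
(b) Observable constraints: it misses every integer gridline on the x-axis.
(c) Putting this together gives p.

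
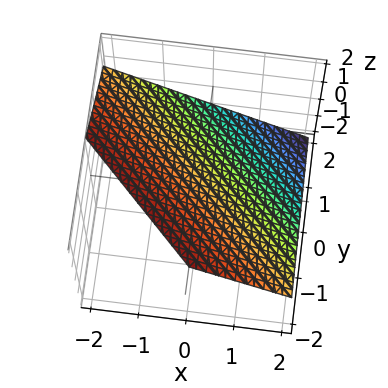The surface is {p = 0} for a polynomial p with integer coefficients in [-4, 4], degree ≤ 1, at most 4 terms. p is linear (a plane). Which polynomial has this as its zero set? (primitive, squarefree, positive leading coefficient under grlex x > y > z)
2*x + 2*y + 3*z - 2

(a) deg p = 1. Every cross-section is a straight line — this is a plane.
(b) Checking where it meets the axes: it crosses the y-axis at the gridline y = 1; one x-axis crossing is at x = 1.
(c) Putting this together gives p.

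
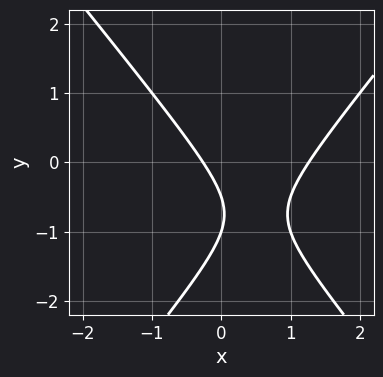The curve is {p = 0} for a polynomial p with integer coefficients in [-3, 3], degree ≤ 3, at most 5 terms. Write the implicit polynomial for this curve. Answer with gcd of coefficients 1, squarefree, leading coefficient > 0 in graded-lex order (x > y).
(a) deg p = 2.
(b) From the axis intercepts and sections: one y-axis crossing is at y = -1.
(c) The integer polynomial consistent with all of this is the stated p.

3*x^2 - 2*y^2 - 3*x - 3*y - 1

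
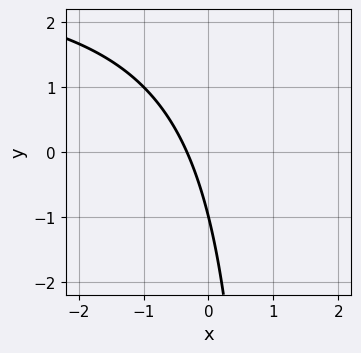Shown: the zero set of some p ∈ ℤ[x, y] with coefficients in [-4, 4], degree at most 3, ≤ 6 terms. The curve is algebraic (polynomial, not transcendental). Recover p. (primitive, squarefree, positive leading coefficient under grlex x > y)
1. deg p = 2.
2. Against the integer gridlines: one y-axis crossing is at y = -1.
3. These observations pin down the coefficients.

x*y - 3*x - y - 1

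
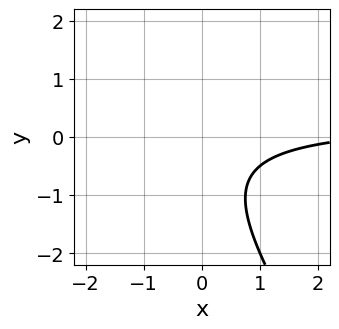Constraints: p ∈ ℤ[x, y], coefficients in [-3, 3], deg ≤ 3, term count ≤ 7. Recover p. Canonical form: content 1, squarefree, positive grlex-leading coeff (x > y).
3*x*y + 2*y^2 - x + 2*y + 3

(a) Degree: no degree-1 curve has this shape, so deg p = 2.
(b) From the axis intercepts and sections: the curve avoids every integer x-axis point in the box; no y-intercept at any integer in the box.
(c) Fitting integer coefficients to these (and the overall shape) gives p.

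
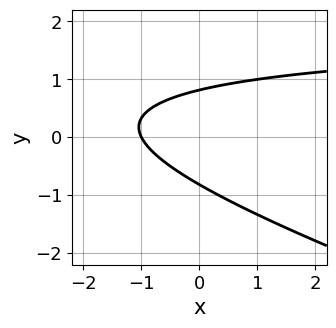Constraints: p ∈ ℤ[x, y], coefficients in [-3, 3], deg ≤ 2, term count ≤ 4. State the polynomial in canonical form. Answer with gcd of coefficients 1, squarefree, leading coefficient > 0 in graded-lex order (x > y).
(a) Degree: no degree-1 curve has this shape, so deg p = 2.
(b) Reading off the gridlines: it crosses the x-axis at the gridline x = -1.
(c) These observations pin down the coefficients.

x*y + 3*y^2 - 2*x - 2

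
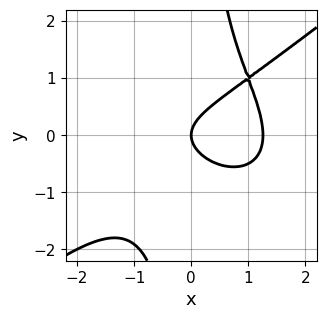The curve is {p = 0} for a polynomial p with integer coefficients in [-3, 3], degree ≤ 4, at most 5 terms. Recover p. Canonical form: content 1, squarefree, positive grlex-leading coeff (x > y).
x^4 - 2*x*y^3 + 3*y^2 - 2*x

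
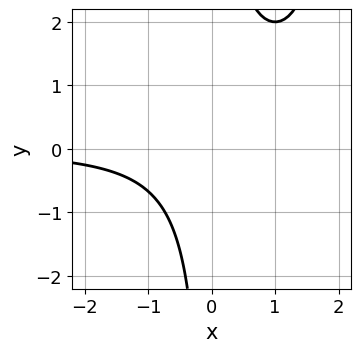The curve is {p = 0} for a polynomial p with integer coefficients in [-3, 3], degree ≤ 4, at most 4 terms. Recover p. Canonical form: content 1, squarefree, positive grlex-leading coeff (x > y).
deg p = 3. No degree-2 curve has this shape.
Checking where it meets the axes: the curve avoids every integer y-axis point in the box; it misses every integer gridline on the x-axis.
The integer polynomial consistent with all of this is the stated p.

x^2*y - 2*x*y + 2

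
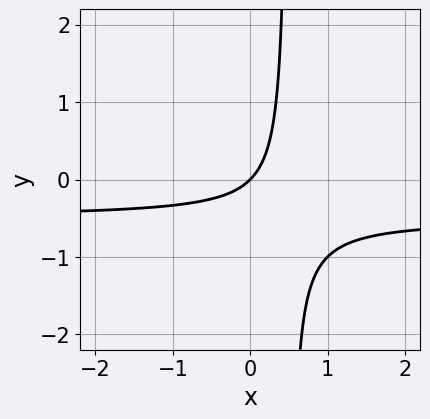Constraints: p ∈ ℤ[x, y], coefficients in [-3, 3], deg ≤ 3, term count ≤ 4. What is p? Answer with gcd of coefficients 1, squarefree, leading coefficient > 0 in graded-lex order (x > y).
2*x*y + x - y

1. deg p = 2. The shape is more complex than any degree-1 curve.
2. Checking where it meets the axes: one x-axis crossing is at x = 0; it crosses the y-axis at the gridline y = 0.
3. Matching integer coefficients to the picture gives p.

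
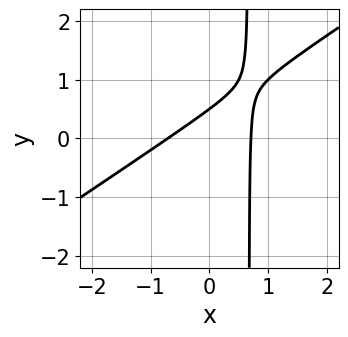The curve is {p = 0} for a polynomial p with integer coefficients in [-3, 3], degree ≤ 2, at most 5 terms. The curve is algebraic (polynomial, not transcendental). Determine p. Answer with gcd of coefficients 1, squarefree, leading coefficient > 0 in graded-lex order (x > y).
2*x^2 - 3*x*y + 2*y - 1

1. deg p = 2. No degree-1 curve has this shape.
2. Solving for integer coefficients yields p as stated.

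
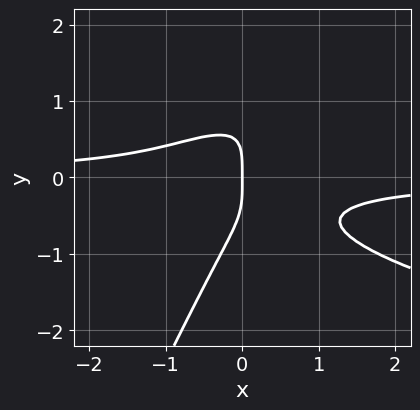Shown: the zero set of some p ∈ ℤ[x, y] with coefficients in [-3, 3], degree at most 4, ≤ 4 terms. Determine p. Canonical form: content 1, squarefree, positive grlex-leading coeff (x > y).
2*x*y^3 - y^4 - 2*x^2*y - x

deg p = 4. The shape is more complex than any degree-3 curve.
Reading off the gridlines: one y-axis crossing is at y = 0; it crosses the x-axis at the gridline x = 0.
Matching integer coefficients to the picture gives p.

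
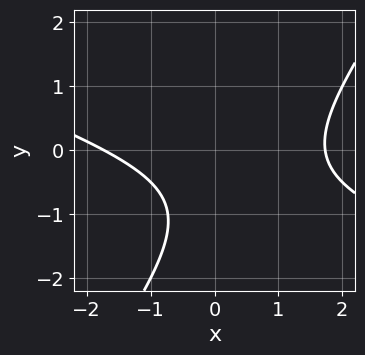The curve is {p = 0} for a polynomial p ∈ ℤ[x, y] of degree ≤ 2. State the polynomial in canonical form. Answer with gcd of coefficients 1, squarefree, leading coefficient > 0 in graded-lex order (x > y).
deg p = 2. No degree-1 curve has this shape.
Observable constraints: it misses every integer gridline on the y-axis.
Together with the visible shape, these determine p as stated.

x^2 + 2*x*y - 2*y^2 - 3*y - 3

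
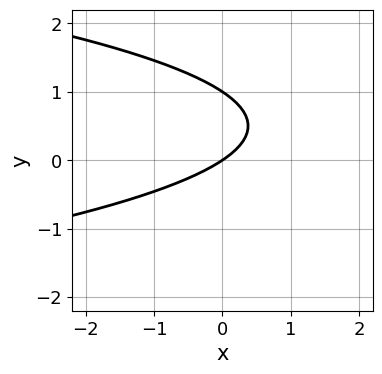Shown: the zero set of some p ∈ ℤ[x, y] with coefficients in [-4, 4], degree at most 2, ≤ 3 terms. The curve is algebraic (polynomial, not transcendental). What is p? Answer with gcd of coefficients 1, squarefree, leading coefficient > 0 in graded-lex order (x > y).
(a) The degree is 2 — no degree-1 curve has this shape.
(b) From the axis intercepts and sections: it crosses the x-axis at the gridline x = 0; among the integer gridlines, it crosses the y-axis at y ∈ {0, 1}.
(c) Assembling these constraints gives the stated polynomial.

3*y^2 + 2*x - 3*y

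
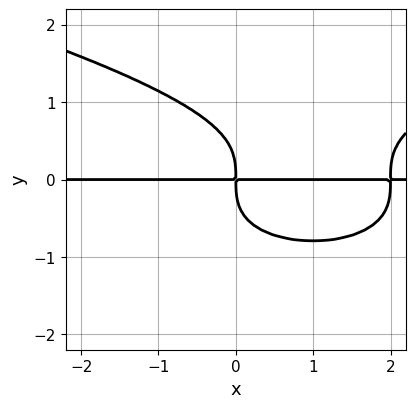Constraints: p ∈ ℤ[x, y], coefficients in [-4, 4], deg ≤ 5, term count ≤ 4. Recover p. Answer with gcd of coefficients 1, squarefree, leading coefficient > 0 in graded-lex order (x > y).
2*y^4 - x^2*y + 2*x*y

(a) Degree: no degree-3 curve has this shape, so deg p = 4.
(b) Reading off the gridlines: every point of the x-axis in the box is on the curve.
(c) Assembling these constraints gives the stated polynomial.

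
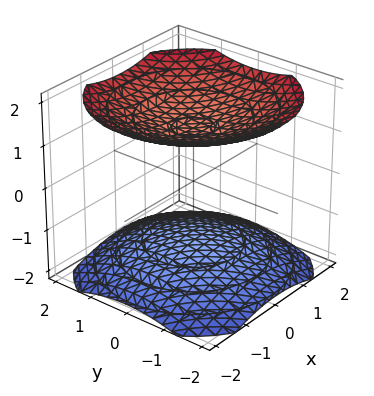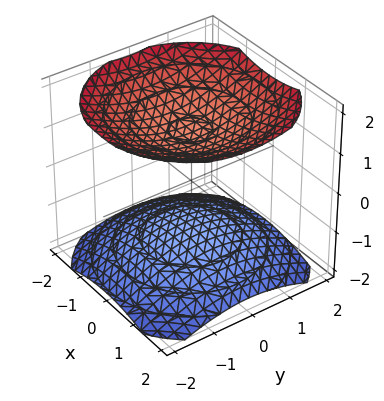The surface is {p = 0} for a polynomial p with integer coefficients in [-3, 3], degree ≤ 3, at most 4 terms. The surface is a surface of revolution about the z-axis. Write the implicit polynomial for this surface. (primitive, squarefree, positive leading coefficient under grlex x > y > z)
x^2 + y^2 - 2*z^2 + 3

First, I count 2 distinct pieces.
Next, deg p = 2.
Next, by symmetry, every cross-section ⟂ z is a circle, so x, y appear only via x² + y².
Then, from the visible intercepts: it misses every integer gridline on the x-axis; no y-intercept at any integer in the box.
Finally, matching integer coefficients to the picture gives p.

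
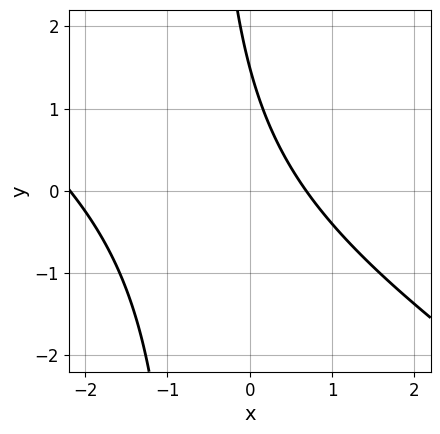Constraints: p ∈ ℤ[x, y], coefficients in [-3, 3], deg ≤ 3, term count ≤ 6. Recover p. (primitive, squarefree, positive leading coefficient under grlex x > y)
First, the degree is 2 — no degree-1 curve has this shape.
Finally, putting this together gives p.

2*x^2 + 3*x*y + 3*x + 2*y - 3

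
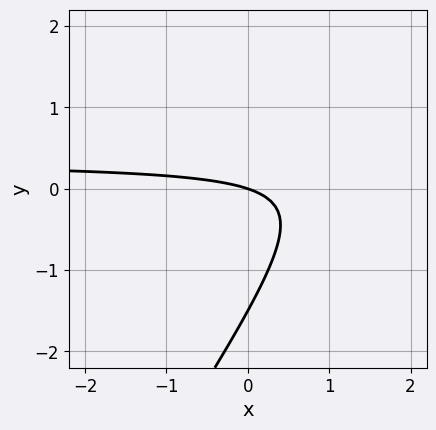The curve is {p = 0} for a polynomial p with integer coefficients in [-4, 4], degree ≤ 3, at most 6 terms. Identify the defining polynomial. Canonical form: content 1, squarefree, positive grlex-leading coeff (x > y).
3*x*y - 2*y^2 - x - 3*y

First, the degree is 2 — the shape is more complex than any degree-1 curve.
Then, checking where it meets the axes: it crosses the x-axis at the gridline x = 0; it meets the y-axis at y = 0 (among the integer gridlines).
Finally, assembling these constraints gives the stated polynomial.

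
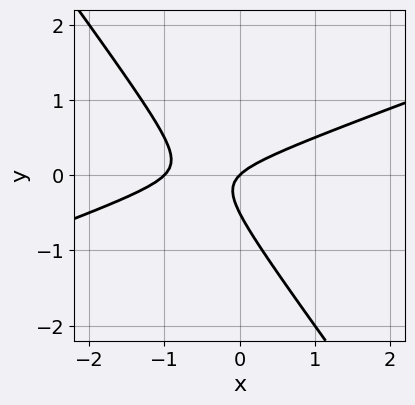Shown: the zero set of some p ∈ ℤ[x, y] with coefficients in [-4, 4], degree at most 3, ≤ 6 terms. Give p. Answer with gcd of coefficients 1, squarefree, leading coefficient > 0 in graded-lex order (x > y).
x^2 - 2*x*y - 2*y^2 + x - y

(a) The degree is 2 — no degree-1 curve has this shape.
(b) Observable constraints: the x-axis gridline crossings are at x ∈ {-1, 0}; it meets the y-axis at y = 0 (among the integer gridlines).
(c) Fitting integer coefficients to these (and the overall shape) gives p.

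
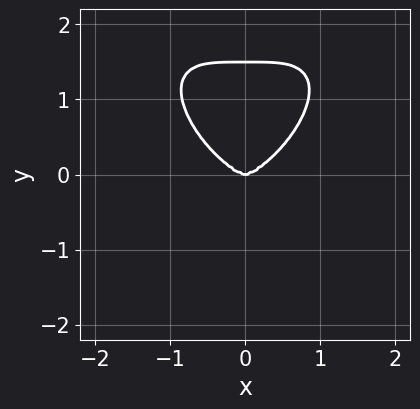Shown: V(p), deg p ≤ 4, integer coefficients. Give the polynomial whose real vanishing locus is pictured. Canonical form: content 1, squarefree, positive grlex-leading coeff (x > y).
1. deg p = 4. A generic line meets the curve in up to 4 points.
2. Symmetries: the x ↦ −x reflection is a symmetry, so x appears only in even powers.
3. Reading off the gridlines: it crosses the y-axis at the gridline y = 0; one x-axis crossing is at x = 0.
4. Solving for integer coefficients yields p as stated.

2*x^4 + 2*y^4 - 3*y^3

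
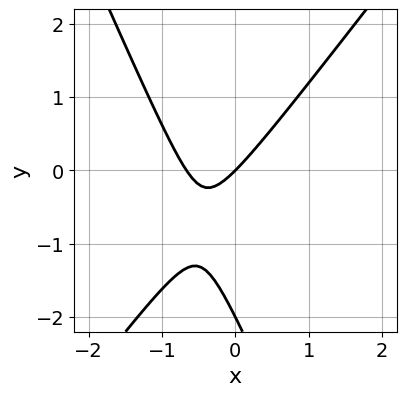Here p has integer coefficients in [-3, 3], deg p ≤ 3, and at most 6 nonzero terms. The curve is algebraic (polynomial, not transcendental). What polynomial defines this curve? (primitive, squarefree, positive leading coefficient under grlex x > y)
First, the degree is 2 — no degree-1 curve has this shape.
Next, checking where it meets the axes: the y-axis gridline crossings are at y ∈ {-2, 0}; one x-axis crossing is at x = 0.
Finally, putting this together gives p.

3*x^2 - x*y - y^2 + 2*x - 2*y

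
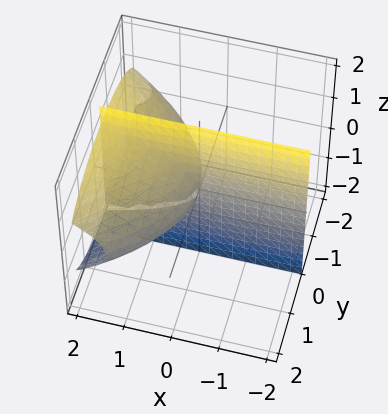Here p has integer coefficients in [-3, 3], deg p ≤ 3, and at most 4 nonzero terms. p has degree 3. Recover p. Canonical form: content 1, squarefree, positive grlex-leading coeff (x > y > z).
y^3 + 3*y*z^2 - 3*x*y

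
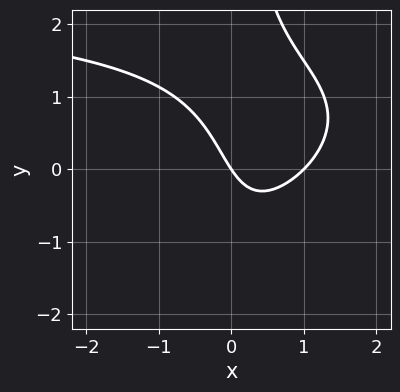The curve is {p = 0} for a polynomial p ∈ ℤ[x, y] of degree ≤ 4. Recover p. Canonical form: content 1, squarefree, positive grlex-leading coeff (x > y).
(a) The degree is 3 — no degree-2 curve has this shape.
(b) From the visible intercepts: it meets the y-axis at y = 0 (among the integer gridlines); among the integer gridlines, it crosses the x-axis at x ∈ {0, 1}.
(c) The integer polynomial consistent with all of this is the stated p.

x^2*y - 2*x*y^2 - 3*x^2 + 3*x + 2*y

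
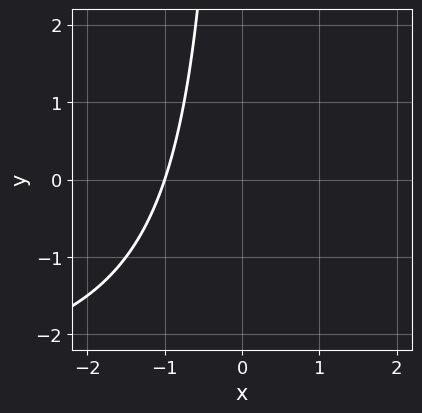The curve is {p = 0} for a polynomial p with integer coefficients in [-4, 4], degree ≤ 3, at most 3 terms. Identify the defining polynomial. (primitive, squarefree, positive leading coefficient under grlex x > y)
1. The degree is 2 — the shape is more complex than any degree-1 curve.
2. Checking where it meets the axes: it misses every integer gridline on the y-axis; it meets the x-axis at x = -1 (among the integer gridlines).
3. Solving for integer coefficients yields p as stated.

x*y + 3*x + 3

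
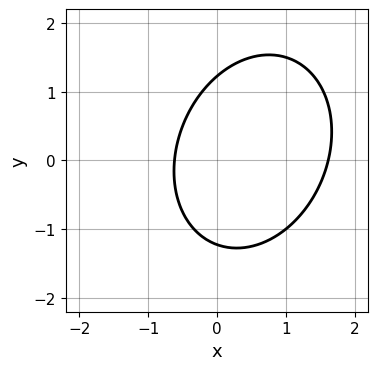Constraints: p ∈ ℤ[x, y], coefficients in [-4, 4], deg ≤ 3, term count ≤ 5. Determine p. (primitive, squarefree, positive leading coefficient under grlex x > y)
3*x^2 - x*y + 2*y^2 - 3*x - 3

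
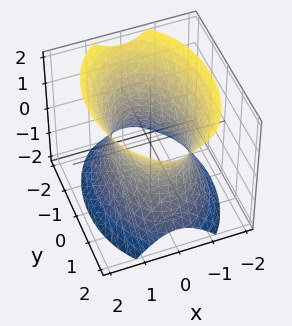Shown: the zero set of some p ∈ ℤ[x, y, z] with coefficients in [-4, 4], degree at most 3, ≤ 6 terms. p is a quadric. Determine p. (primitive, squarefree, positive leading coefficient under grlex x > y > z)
2*x^2 + y^2 - z^2 - 2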